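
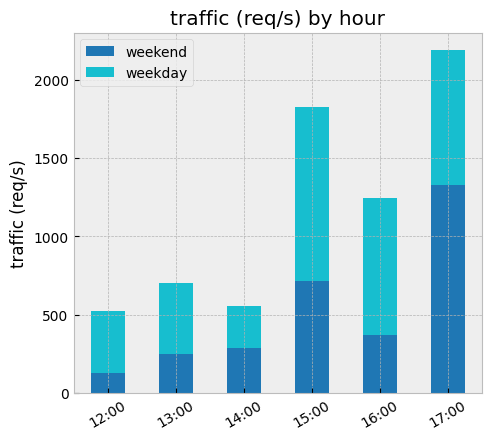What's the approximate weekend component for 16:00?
weekend top ≈ 400, bottom ≈ 0; segment ≈ 400.

≈ 400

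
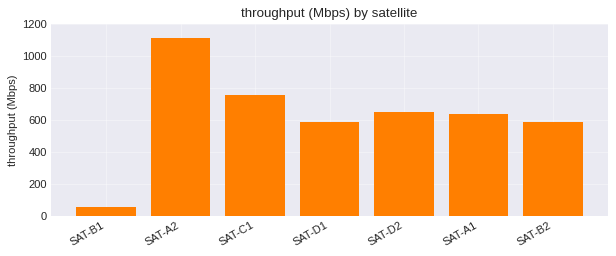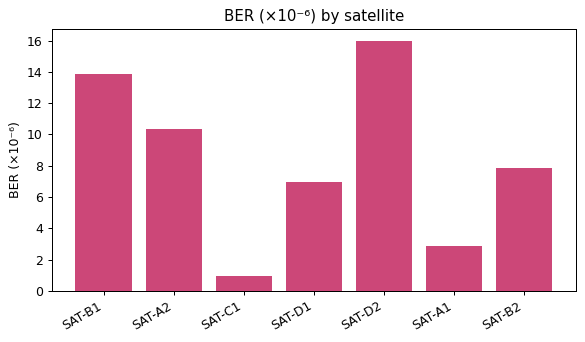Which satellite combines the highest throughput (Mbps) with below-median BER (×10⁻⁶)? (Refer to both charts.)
SAT-C1

Chart 2 median BER (×10⁻⁶) ≈ 8; below-median satellites: SAT-C1, SAT-D1, SAT-A1. Among those, SAT-C1 has the highest throughput (Mbps) (≈ 800).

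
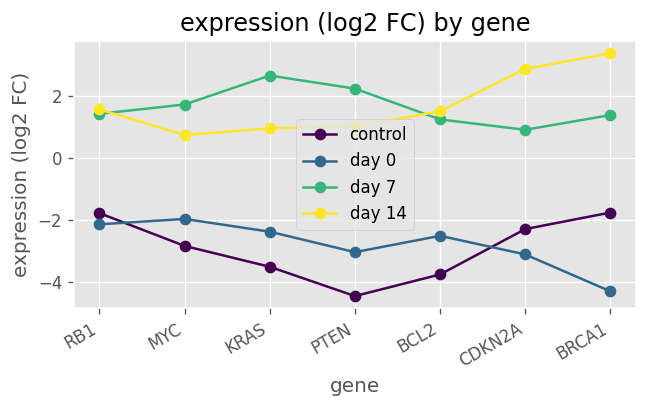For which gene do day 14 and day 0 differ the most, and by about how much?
BRCA1, ≈ 7 log2 FC

BRCA1: day 14 ≈ 3, day 0 ≈ -4 → gap ≈ 7. Next-largest (CDKN2A) is only ≈ 6.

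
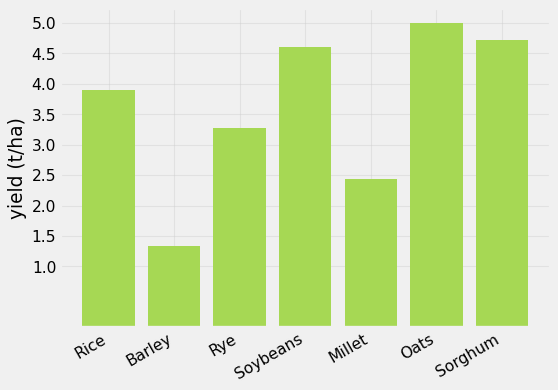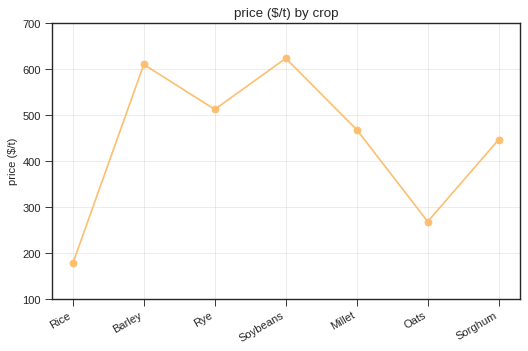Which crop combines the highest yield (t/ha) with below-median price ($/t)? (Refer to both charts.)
Oats

Chart 2 median price ($/t) ≈ 500; below-median crops: Rice, Oats, Sorghum. Among those, Oats has the highest yield (t/ha) (≈ 5).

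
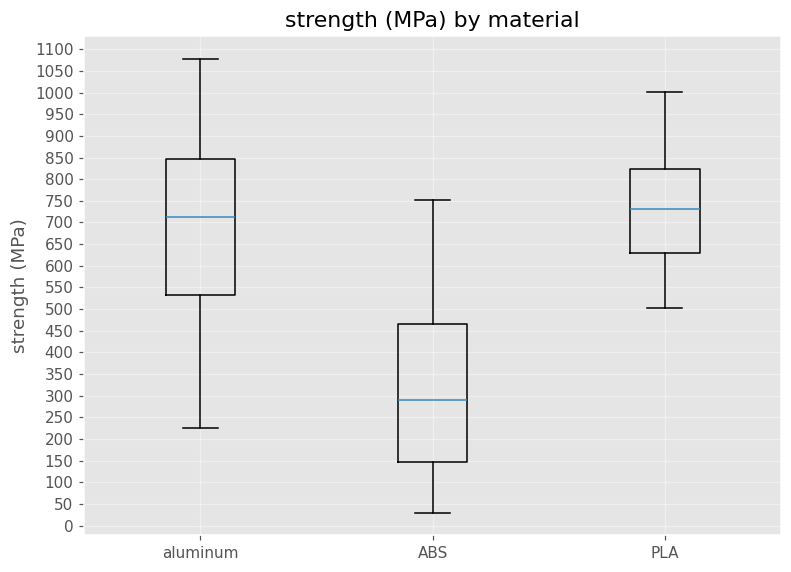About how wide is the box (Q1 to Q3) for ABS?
Q3 ≈ 450, Q1 ≈ 150; IQR ≈ 300.

≈ 300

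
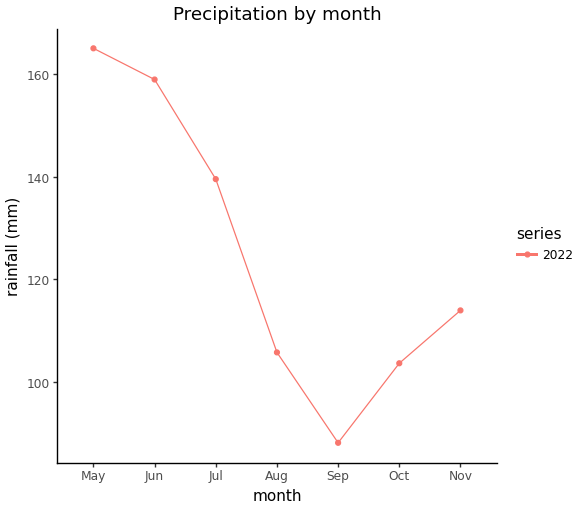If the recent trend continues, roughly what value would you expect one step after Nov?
Last three: 90, 100, 110 → slope ≈ 10/step → next ≈ 120.

≈ 120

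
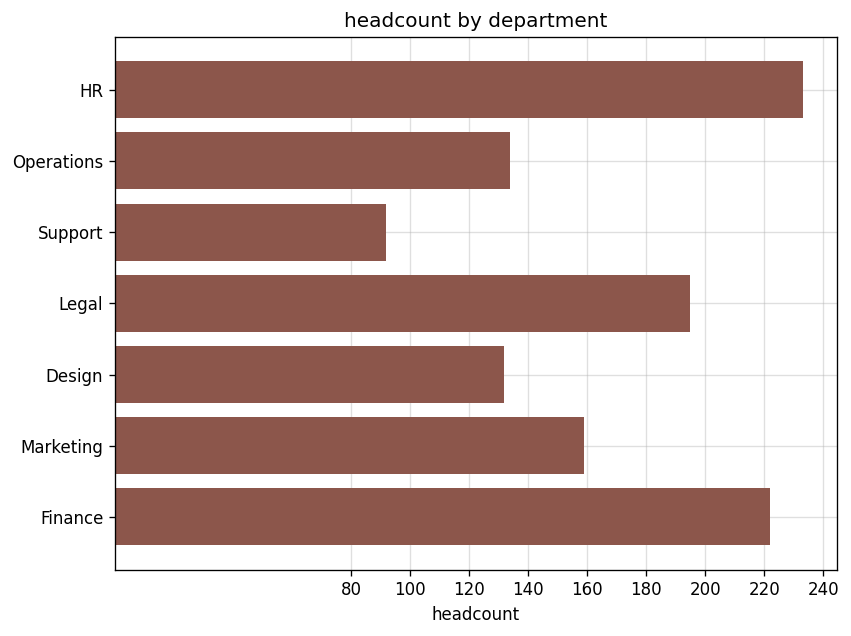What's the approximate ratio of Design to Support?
Design ≈ 140, Support ≈ 100; 140/100 ≈ 1.4.

≈ 1.4×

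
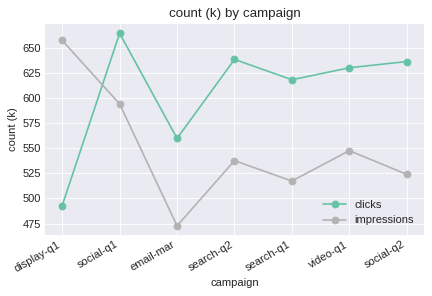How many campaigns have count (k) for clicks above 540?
6

Above 540: social-q1, email-mar, search-q2, search-q1, video-q1, social-q2.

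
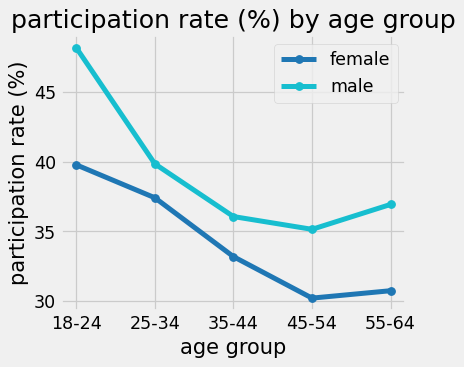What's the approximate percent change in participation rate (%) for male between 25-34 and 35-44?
≈ -10%

25-34 ≈ 40, 35-44 ≈ 36; (36 − 40) / 40 ≈ -10%.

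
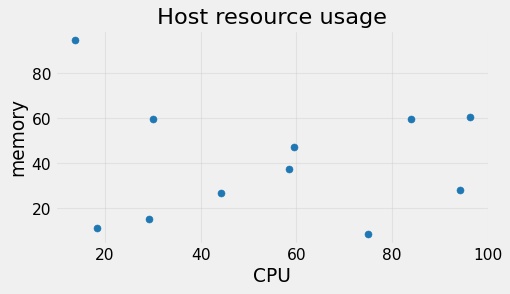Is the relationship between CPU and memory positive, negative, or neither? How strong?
Points are roughly uncorrelated; weak (|r| ≈ 0.1).

no clear correlation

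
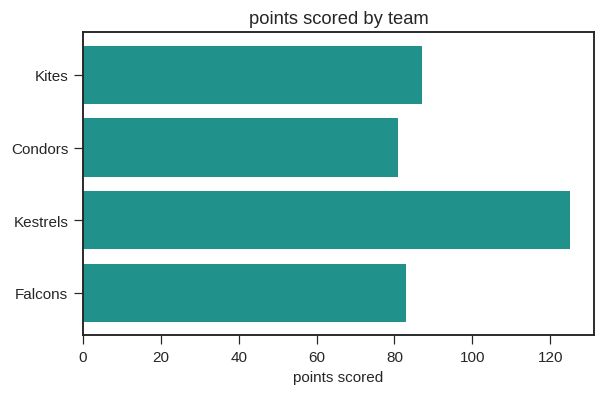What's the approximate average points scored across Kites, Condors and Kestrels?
≈ 93

(80 + 80 + 120) / 3 ≈ 93.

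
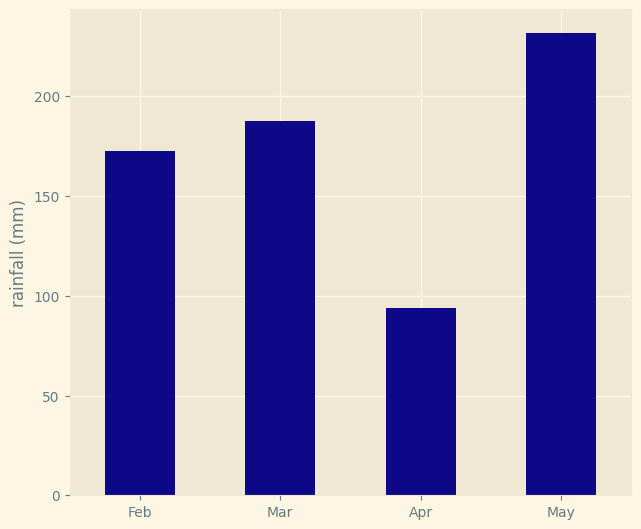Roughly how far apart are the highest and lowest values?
≈ 140

Max May ≈ 240, min Apr ≈ 100; range ≈ 140.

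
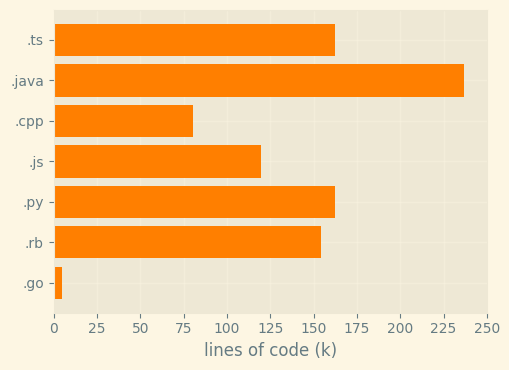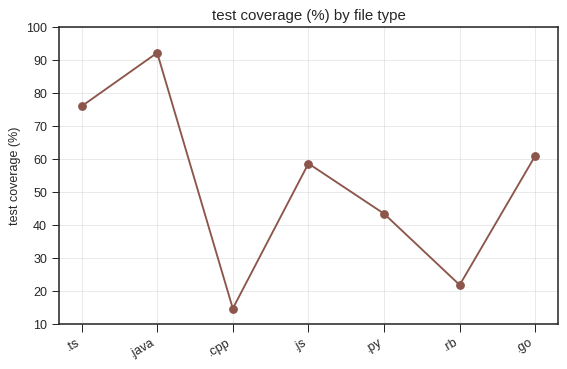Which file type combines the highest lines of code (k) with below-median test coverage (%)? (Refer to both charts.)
Chart 2 median test coverage (%) ≈ 60; below-median file types: .cpp, .py, .rb. Among those, .py has the highest lines of code (k) (≈ 175).

.py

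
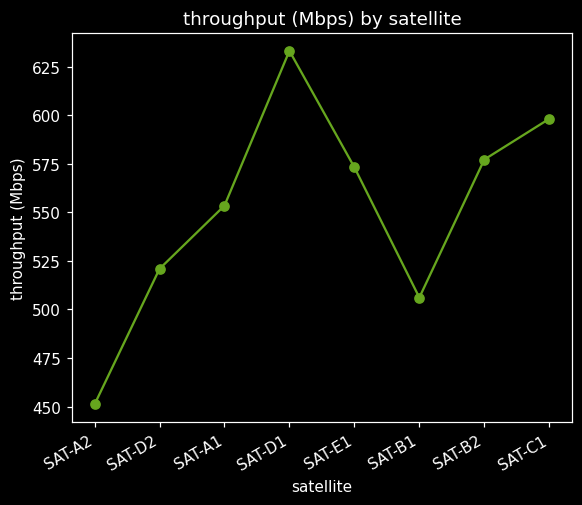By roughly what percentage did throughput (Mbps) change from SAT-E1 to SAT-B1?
≈ -13.8%

SAT-E1 ≈ 580, SAT-B1 ≈ 500; (500 − 580) / 580 ≈ -13.8%.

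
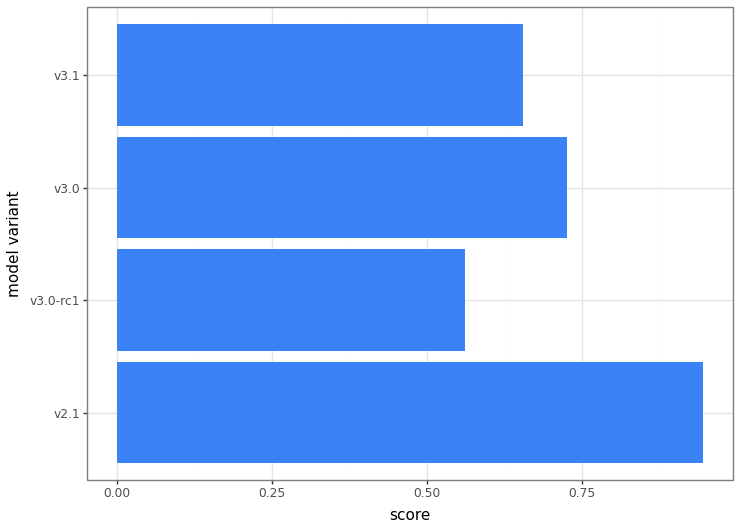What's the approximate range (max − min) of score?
≈ 0.3

Max v2.1 ≈ 0.9, min v3.0-rc1 ≈ 0.6; range ≈ 0.3.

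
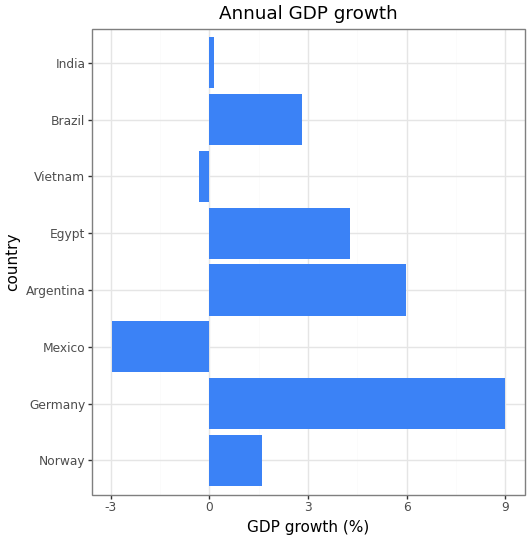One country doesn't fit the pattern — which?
Germany

Germany ≈ 9; the rest sit between ≈ -3 and ≈ 6.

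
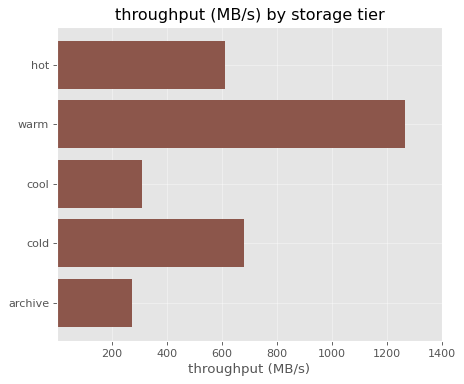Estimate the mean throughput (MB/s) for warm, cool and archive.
≈ 600

(1200 + 400 + 200) / 3 ≈ 600.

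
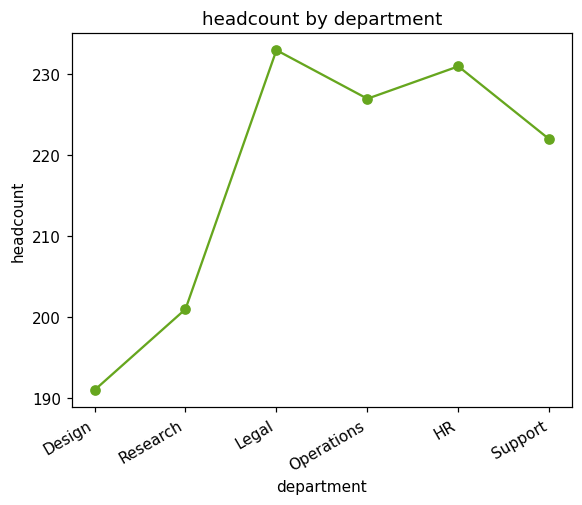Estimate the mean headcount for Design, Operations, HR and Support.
(190 + 225 + 230 + 220) / 4 ≈ 216.

≈ 216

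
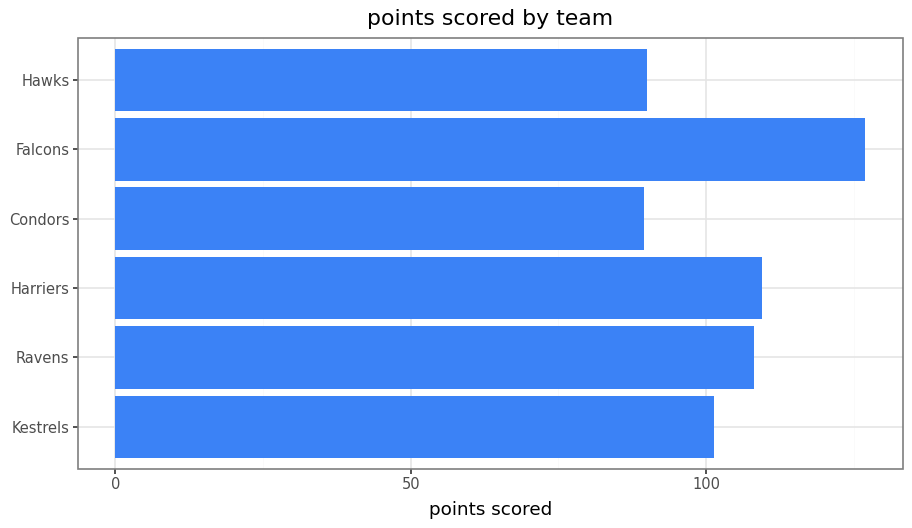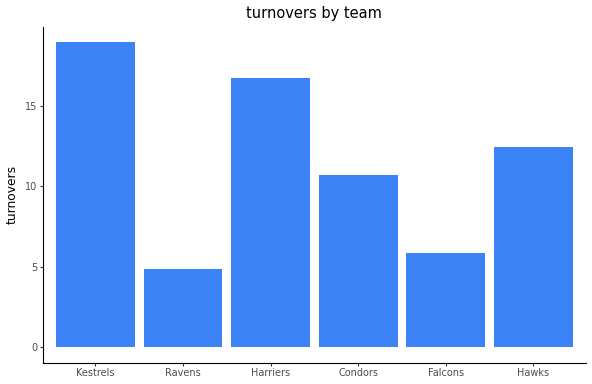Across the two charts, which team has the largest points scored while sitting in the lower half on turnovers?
Chart 2 median turnovers ≈ 12; below-median teams: Ravens, Condors, Falcons. Among those, Falcons has the highest points scored (≈ 120).

Falcons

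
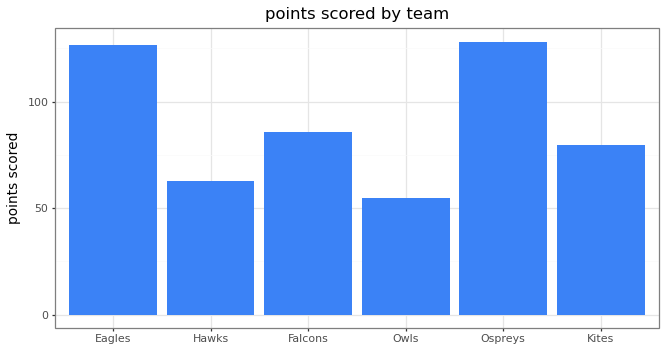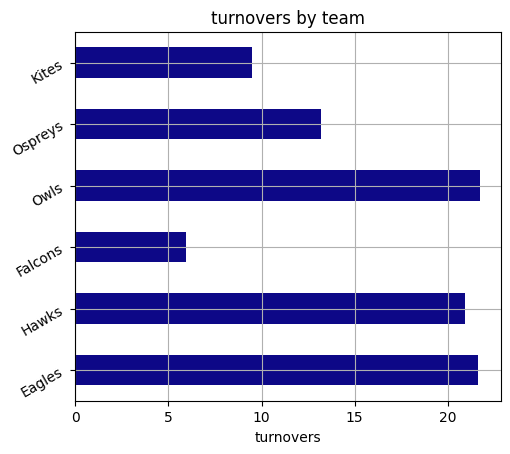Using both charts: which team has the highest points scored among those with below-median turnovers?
Chart 2 median turnovers ≈ 18; below-median teams: Falcons, Ospreys, Kites. Among those, Ospreys has the highest points scored (≈ 120).

Ospreys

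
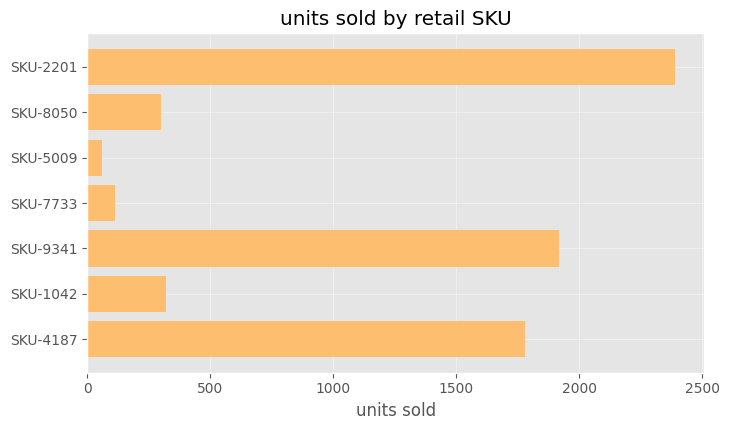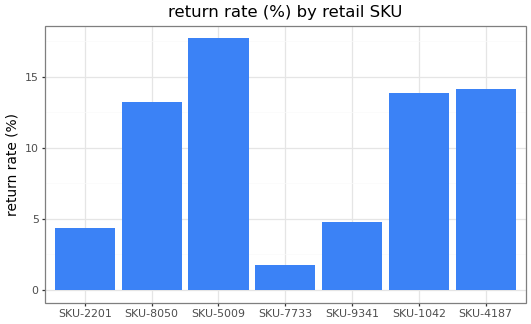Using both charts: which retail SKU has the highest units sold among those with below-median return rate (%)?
Chart 2 median return rate (%) ≈ 14; below-median retail SKUs: SKU-2201, SKU-7733, SKU-9341. Among those, SKU-2201 has the highest units sold (≈ 2500).

SKU-2201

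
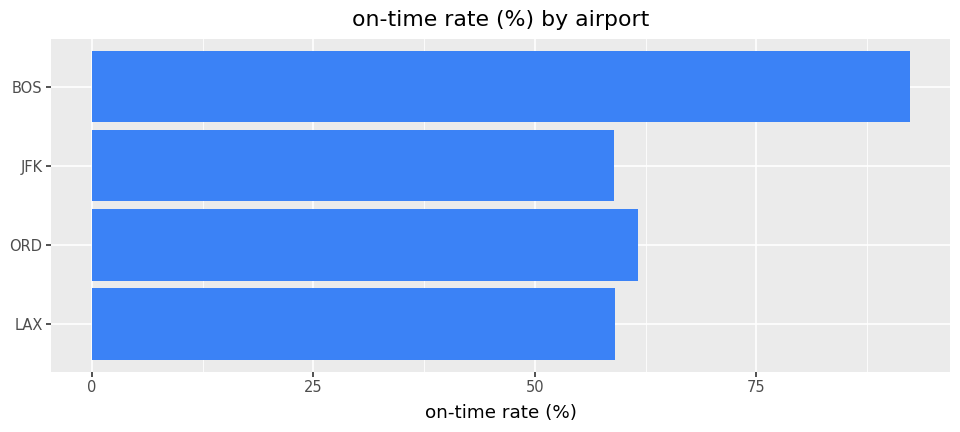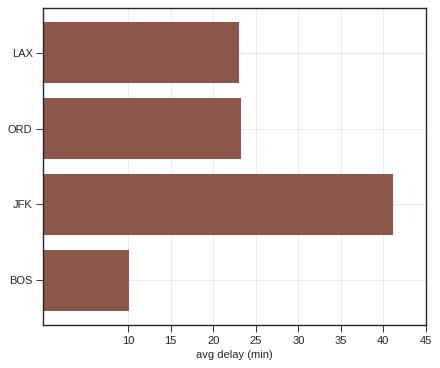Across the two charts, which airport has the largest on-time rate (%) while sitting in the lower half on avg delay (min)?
BOS

Chart 2 median avg delay (min) ≈ 25; below-median airports: LAX, BOS. Among those, BOS has the highest on-time rate (%) (≈ 90).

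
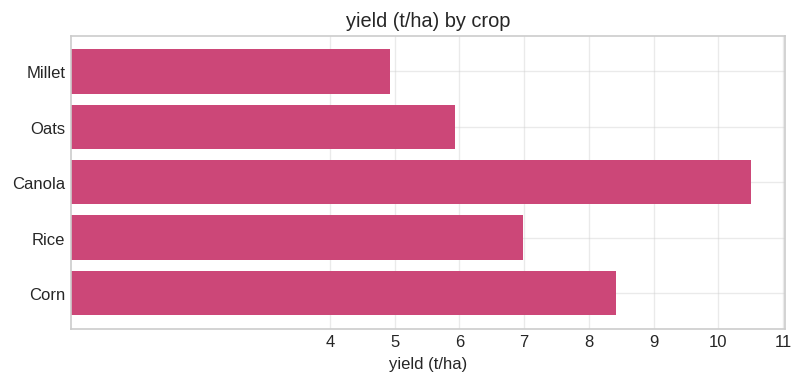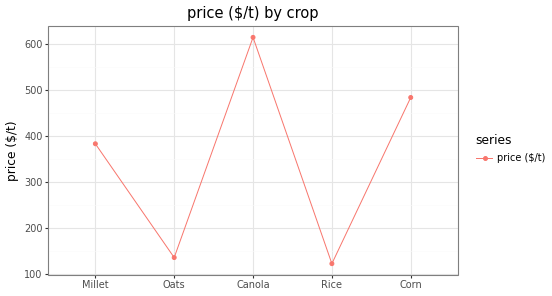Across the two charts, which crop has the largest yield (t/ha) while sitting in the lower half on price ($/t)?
Chart 2 median price ($/t) ≈ 400; below-median crops: Oats, Rice. Among those, Rice has the highest yield (t/ha) (≈ 7).

Rice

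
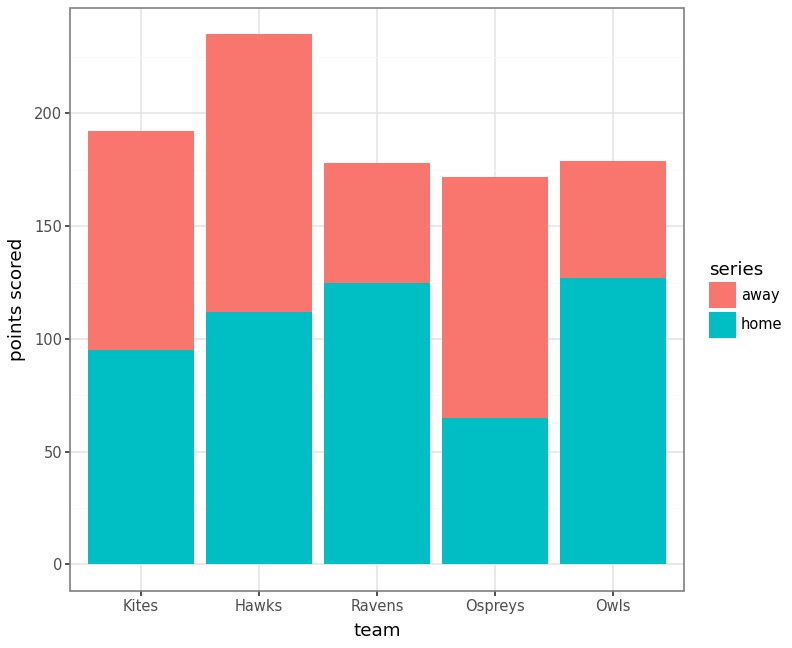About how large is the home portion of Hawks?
≈ 120

home top ≈ 120, bottom ≈ 0; segment ≈ 120.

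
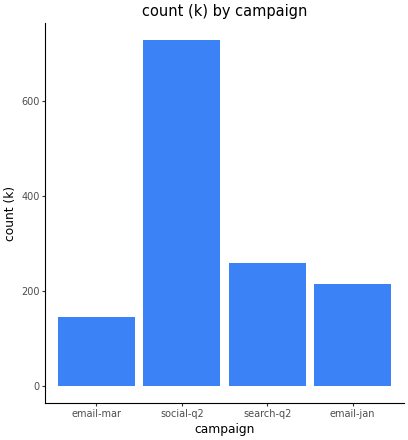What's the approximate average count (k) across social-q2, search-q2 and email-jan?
≈ 400

(700 + 300 + 200) / 3 ≈ 400.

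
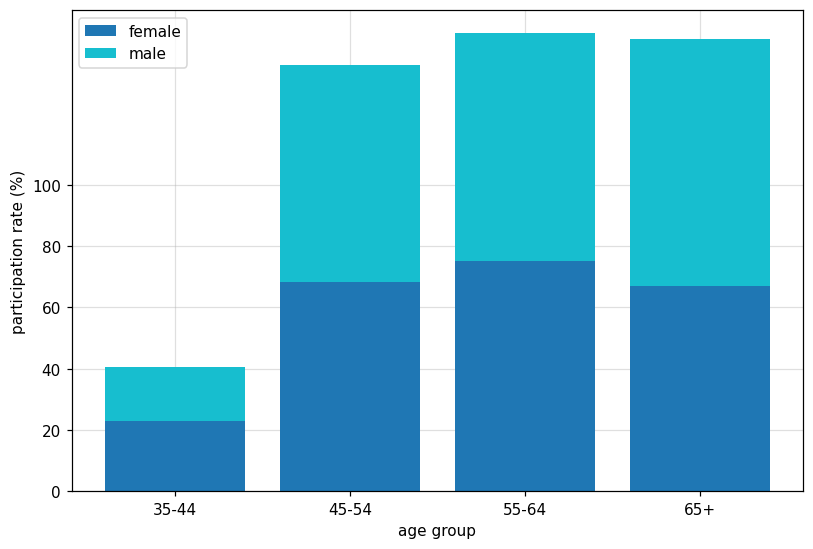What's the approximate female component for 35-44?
female top ≈ 20, bottom ≈ 0; segment ≈ 20.

≈ 20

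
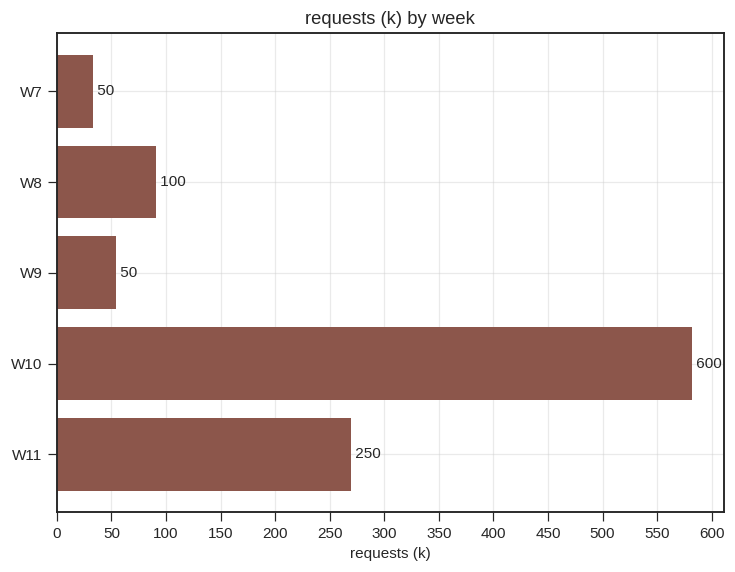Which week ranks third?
Top 4: W10 ≈ 600, W11 ≈ 250, W8 ≈ 100, W9 ≈ 50.

W8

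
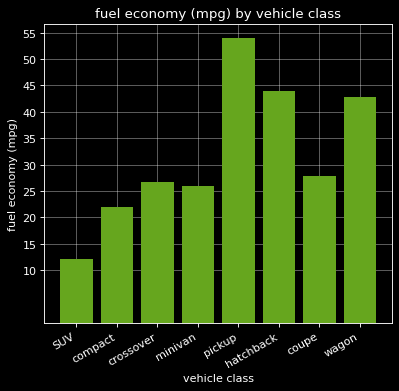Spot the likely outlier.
pickup ≈ 55; the rest sit between ≈ 10 and ≈ 45.

pickup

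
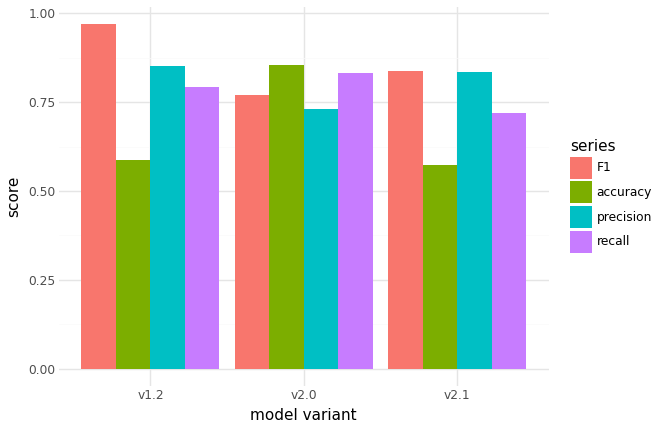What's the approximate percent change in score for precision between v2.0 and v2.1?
v2.0 ≈ 0.7, v2.1 ≈ 0.8; (0.8 − 0.7) / 0.7 ≈ +14.3%.

≈ +14.3%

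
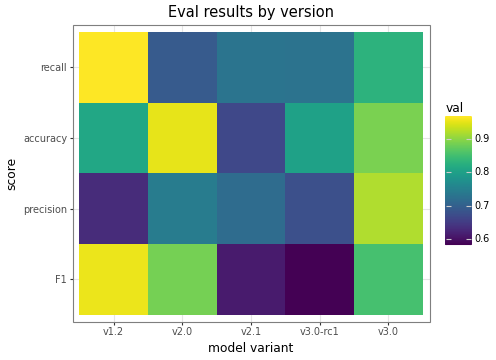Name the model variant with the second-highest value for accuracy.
Top 3 for accuracy: v2.0 ≈ 0.95, v3.0 ≈ 0.90, v1.2 ≈ 0.80.

v3.0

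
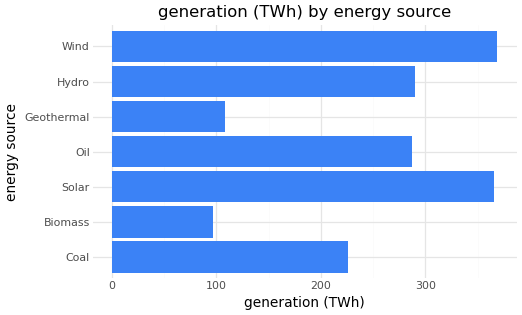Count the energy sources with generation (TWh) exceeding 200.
Above 200: Coal, Solar, Oil, Hydro, Wind.

5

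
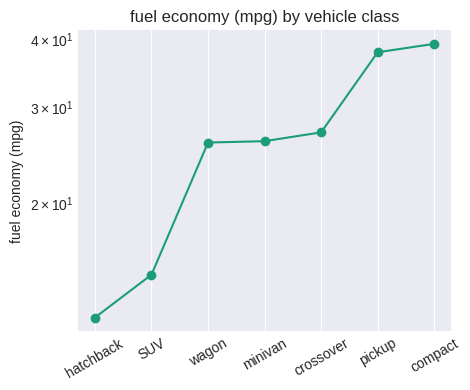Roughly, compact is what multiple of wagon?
≈ 1.6×

compact ≈ 40, wagon ≈ 25; 40/25 ≈ 1.6.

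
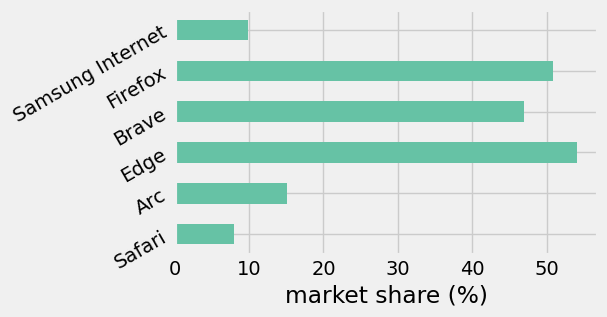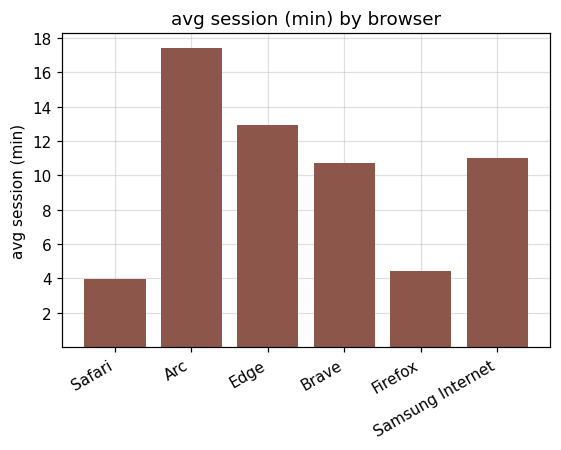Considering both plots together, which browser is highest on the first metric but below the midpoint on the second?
Firefox

Chart 2 median avg session (min) ≈ 10; below-median browsers: Safari, Brave, Firefox. Among those, Firefox has the highest market share (%) (≈ 50).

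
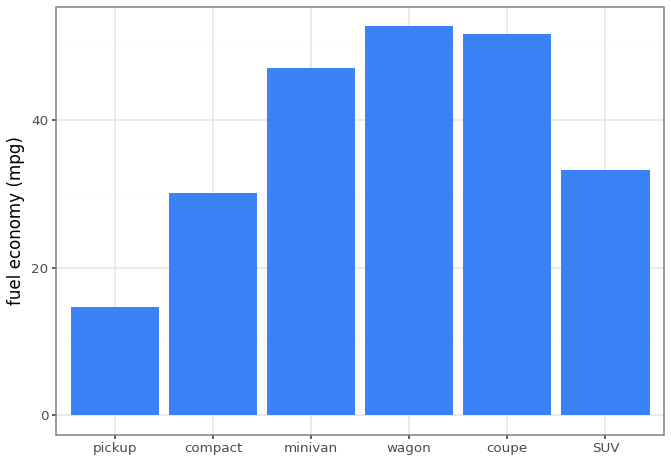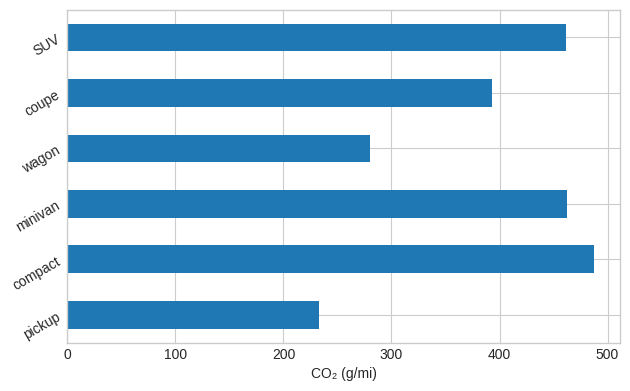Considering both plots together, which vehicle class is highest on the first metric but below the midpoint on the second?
Chart 2 median CO₂ (g/mi) ≈ 450; below-median vehicle classes: pickup, wagon, coupe. Among those, wagon has the highest fuel economy (mpg) (≈ 55).

wagon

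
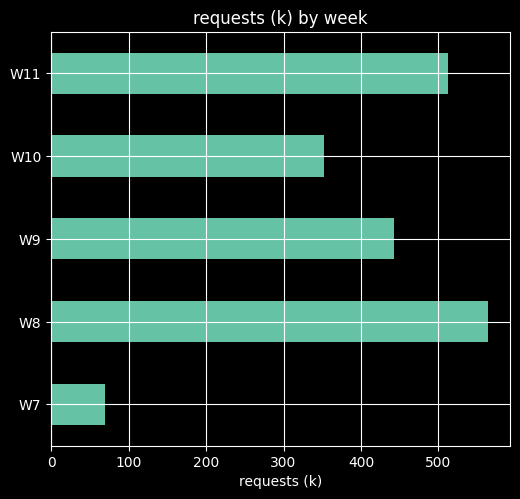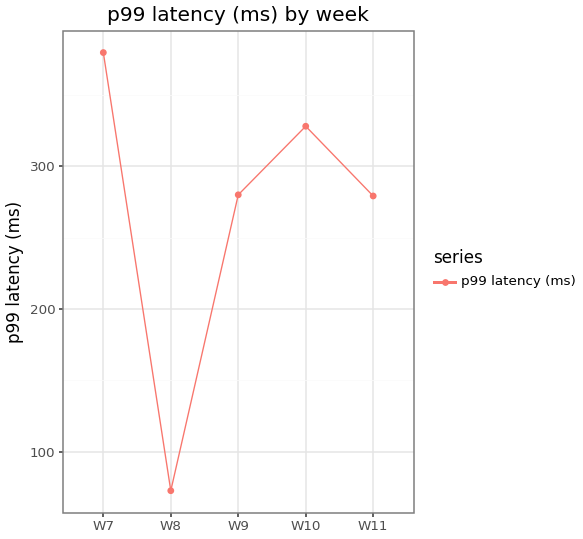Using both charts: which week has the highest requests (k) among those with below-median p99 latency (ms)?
W8

Chart 2 median p99 latency (ms) ≈ 300; below-median weeks: W8, W11. Among those, W8 has the highest requests (k) (≈ 600).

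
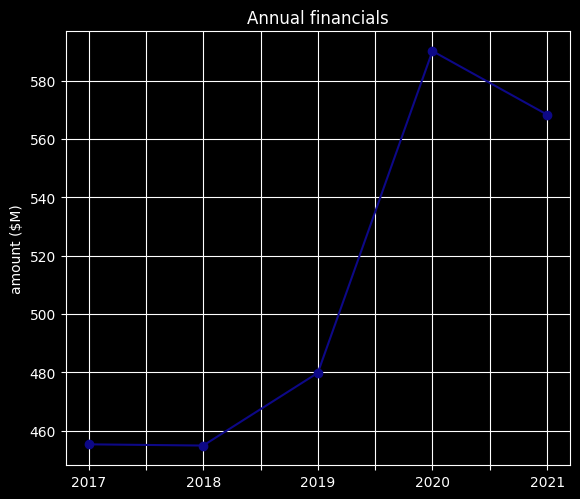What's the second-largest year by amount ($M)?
Top 3: 2020 ≈ 600, 2021 ≈ 560, 2019 ≈ 480.

2021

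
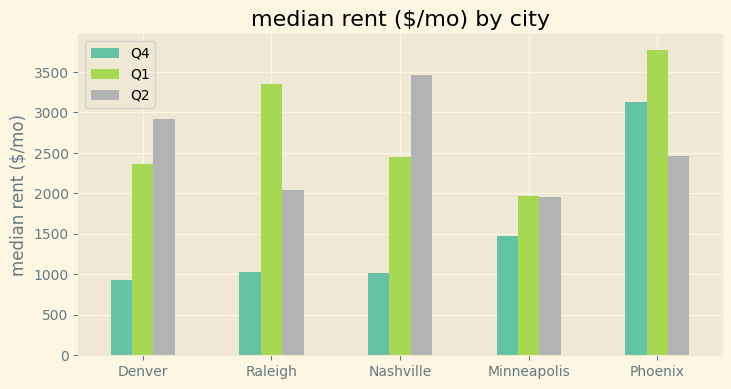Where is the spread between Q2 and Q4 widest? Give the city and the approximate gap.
Nashville: Q2 ≈ 3500, Q4 ≈ 1000 → gap ≈ 2500. Next-largest (Denver) is only ≈ 2000.

Nashville, ≈ 2500 $/mo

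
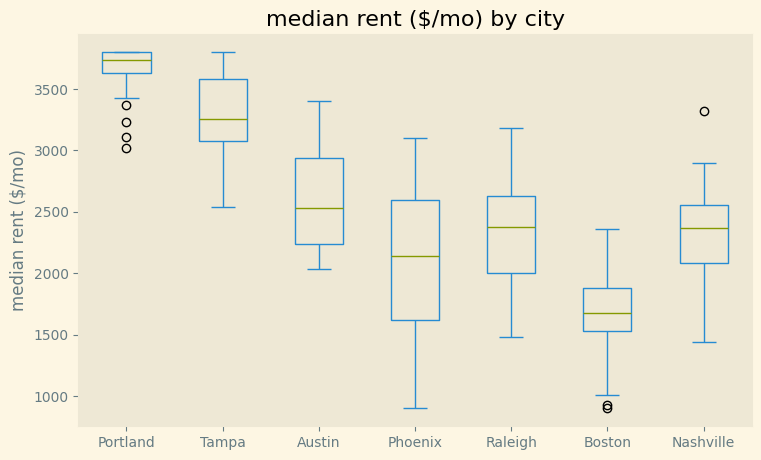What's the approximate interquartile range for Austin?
≈ 800

Q3 ≈ 3000, Q1 ≈ 2200; IQR ≈ 800.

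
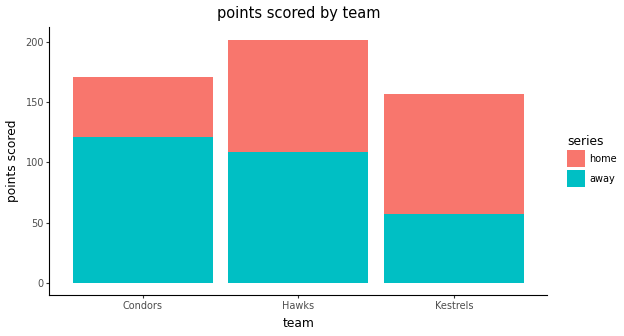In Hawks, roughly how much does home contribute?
≈ 100

home top ≈ 200, bottom ≈ 100; segment ≈ 100.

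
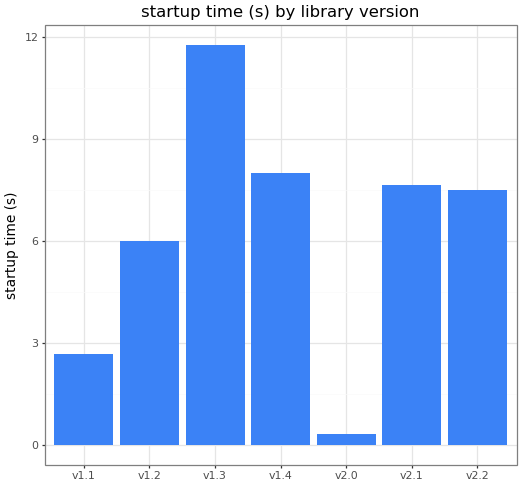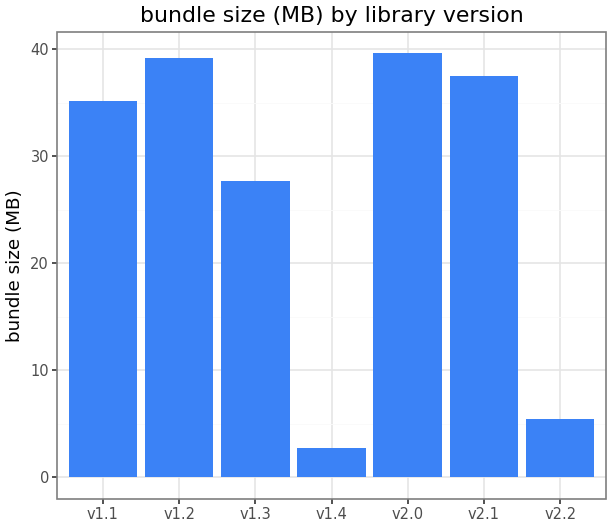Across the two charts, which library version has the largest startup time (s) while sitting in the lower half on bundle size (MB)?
Chart 2 median bundle size (MB) ≈ 35; below-median library versions: v1.3, v1.4, v2.2. Among those, v1.3 has the highest startup time (s) (≈ 12).

v1.3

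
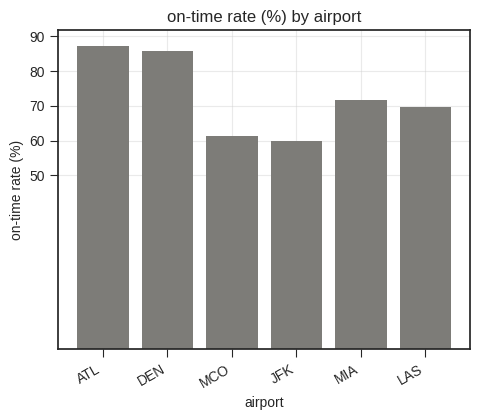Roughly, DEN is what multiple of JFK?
≈ 1.5×

DEN ≈ 90, JFK ≈ 60; 90/60 ≈ 1.5.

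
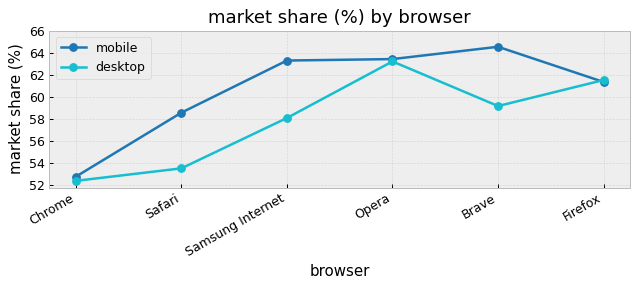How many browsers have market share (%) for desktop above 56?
Above 56: Samsung Internet, Opera, Brave, Firefox.

4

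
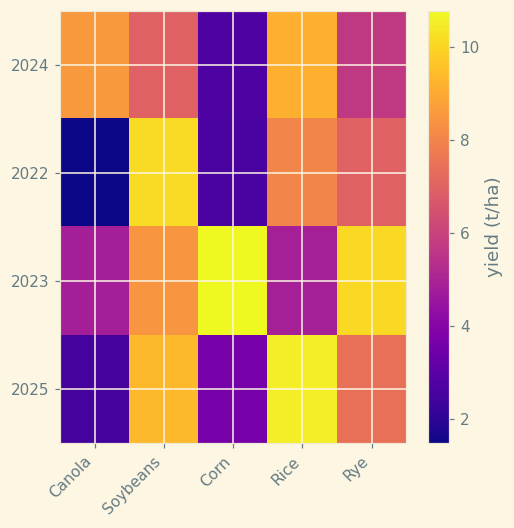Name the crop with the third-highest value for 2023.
Top 4 for 2023: Corn ≈ 11, Rye ≈ 10, Soybeans ≈ 8, Rice ≈ 5.

Soybeans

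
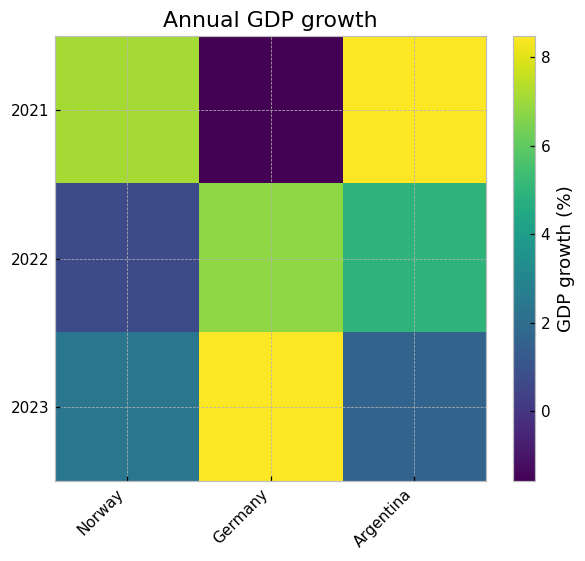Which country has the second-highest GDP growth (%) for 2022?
Top 3 for 2022: Germany ≈ 7, Argentina ≈ 5, Norway ≈ 1.

Argentina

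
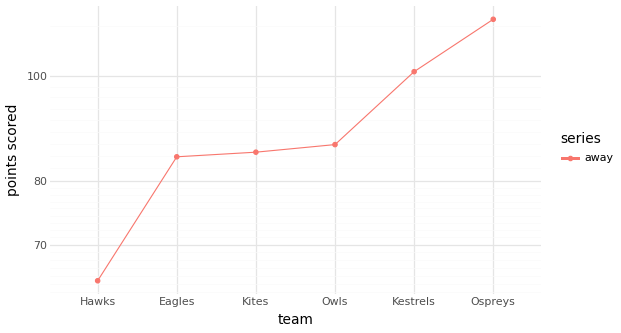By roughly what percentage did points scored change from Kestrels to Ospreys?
≈ +15%

Kestrels ≈ 100, Ospreys ≈ 115; (115 − 100) / 100 ≈ +15%.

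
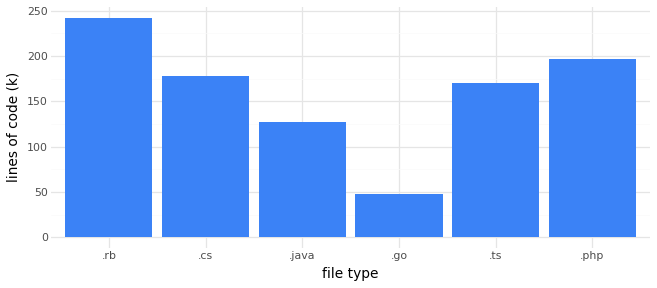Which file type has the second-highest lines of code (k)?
Top 3: .rb ≈ 250, .php ≈ 200, .cs ≈ 175.

.php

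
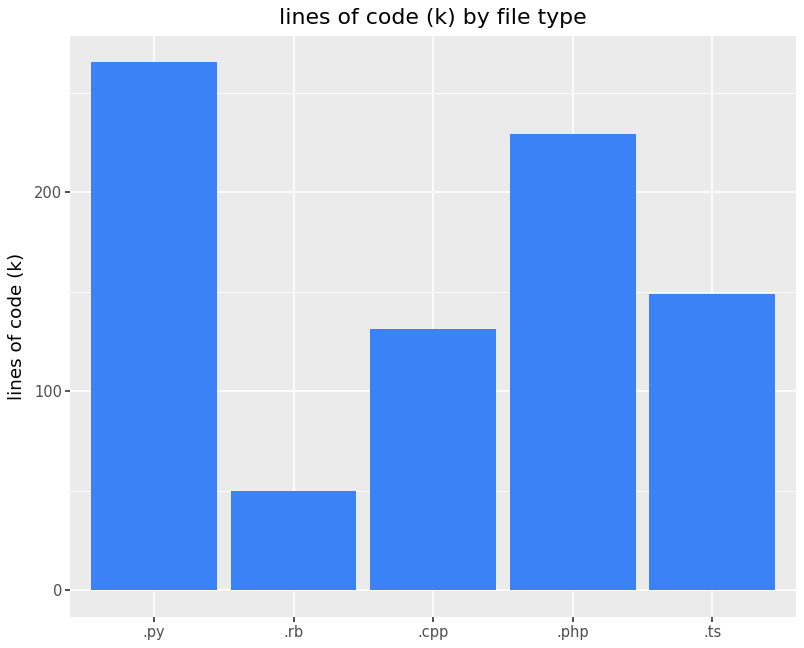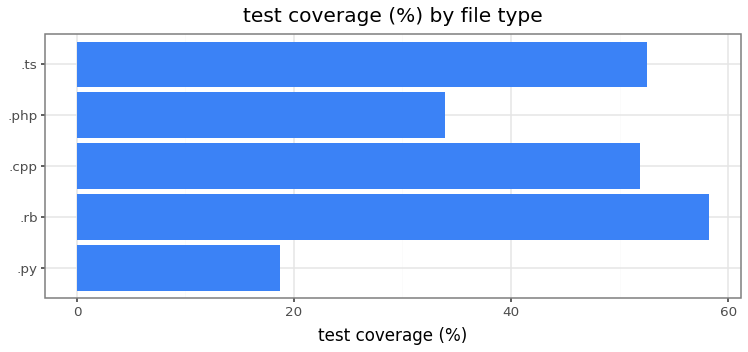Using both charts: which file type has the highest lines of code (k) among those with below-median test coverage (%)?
.py

Chart 2 median test coverage (%) ≈ 50; below-median file types: .py, .php. Among those, .py has the highest lines of code (k) (≈ 275).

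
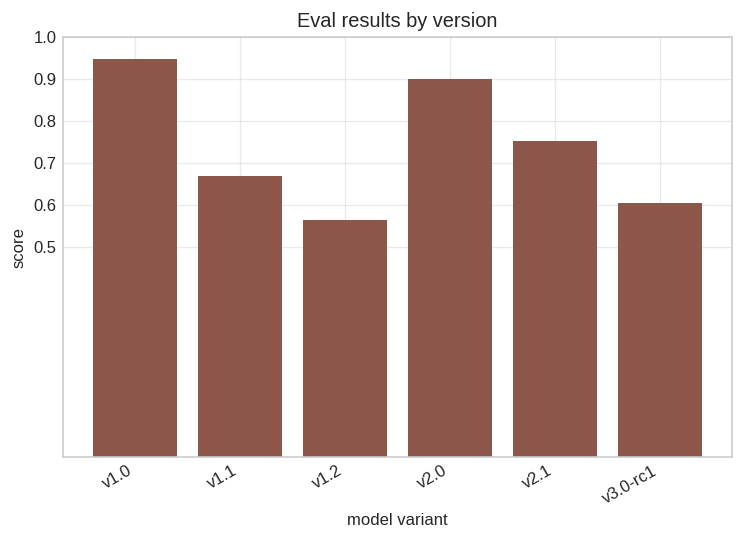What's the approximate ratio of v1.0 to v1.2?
≈ 1.5×

v1.0 ≈ 0.9, v1.2 ≈ 0.6; 0.9/0.6 ≈ 1.5.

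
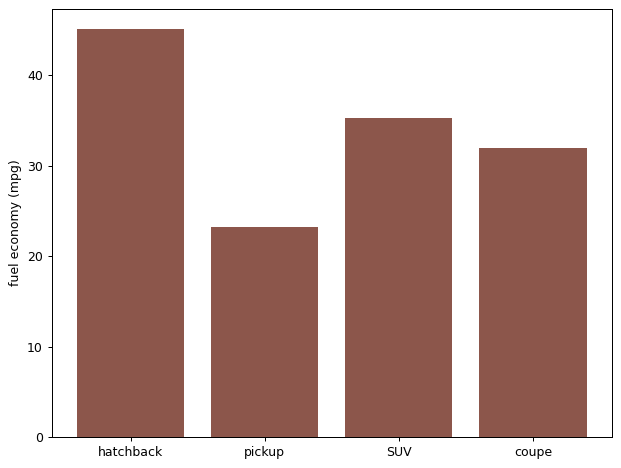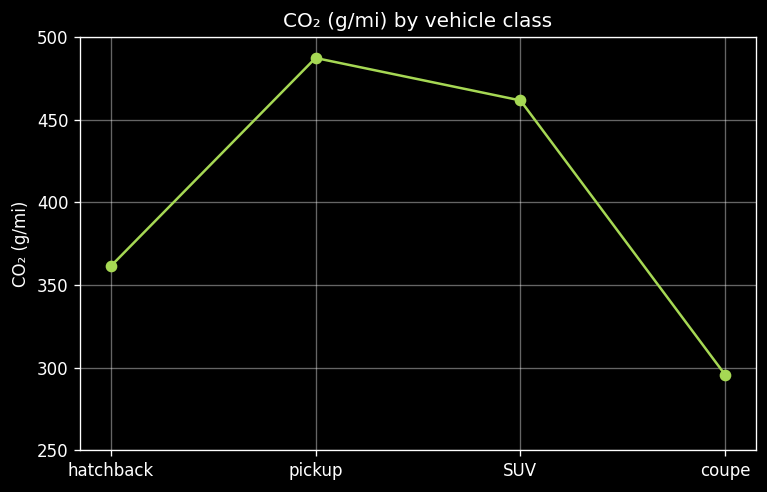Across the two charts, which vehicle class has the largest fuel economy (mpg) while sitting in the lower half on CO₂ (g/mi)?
Chart 2 median CO₂ (g/mi) ≈ 400; below-median vehicle classes: hatchback, coupe. Among those, hatchback has the highest fuel economy (mpg) (≈ 45).

hatchback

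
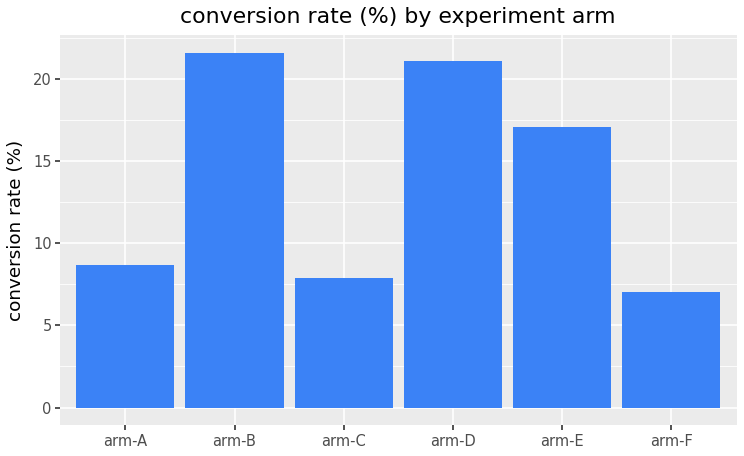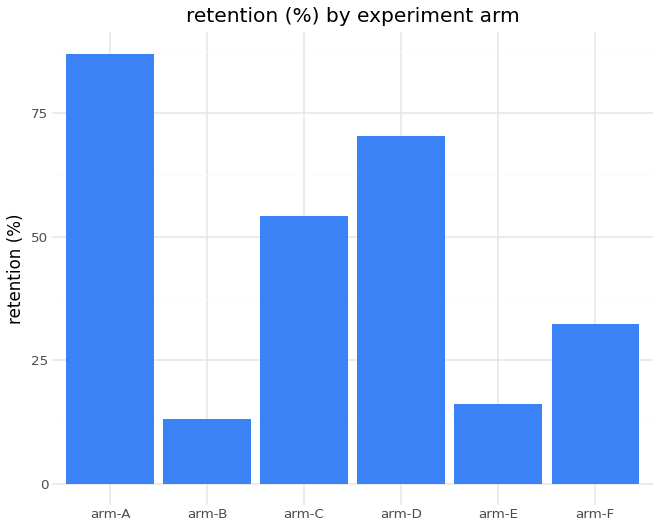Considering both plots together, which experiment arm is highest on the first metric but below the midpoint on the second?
Chart 2 median retention (%) ≈ 40; below-median experiment arms: arm-B, arm-E, arm-F. Among those, arm-B has the highest conversion rate (%) (≈ 22).

arm-B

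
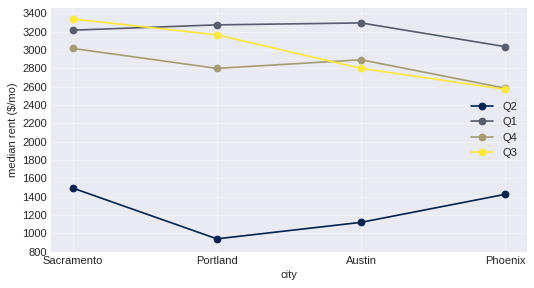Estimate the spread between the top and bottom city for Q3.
≈ 800

Max Sacramento ≈ 3400, min Phoenix ≈ 2600; range ≈ 800.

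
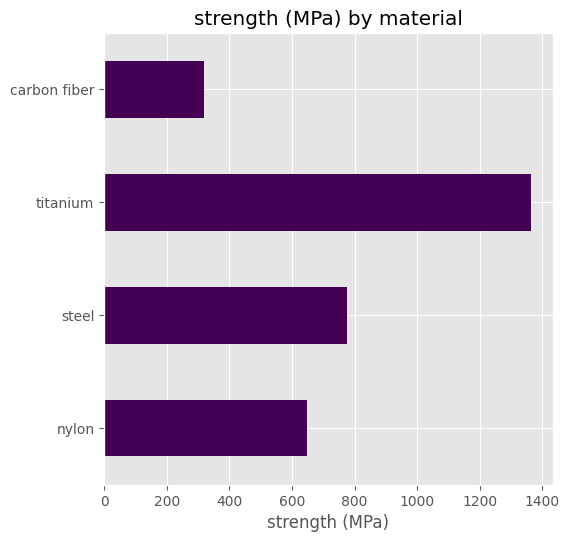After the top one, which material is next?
steel

Top 3: titanium ≈ 1400, steel ≈ 800, nylon ≈ 600.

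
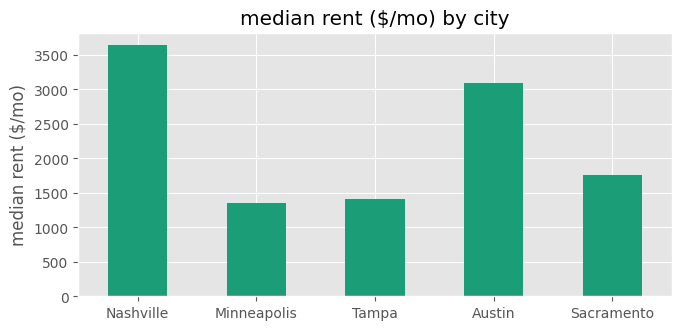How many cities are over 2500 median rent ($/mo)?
2

Above 2500: Nashville, Austin.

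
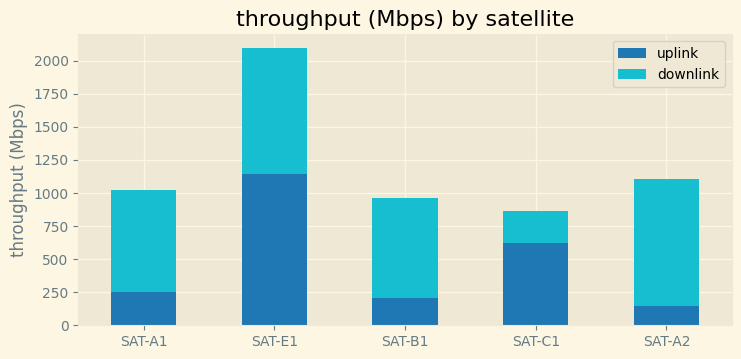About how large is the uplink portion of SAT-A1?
≈ 200

uplink top ≈ 200, bottom ≈ 0; segment ≈ 200.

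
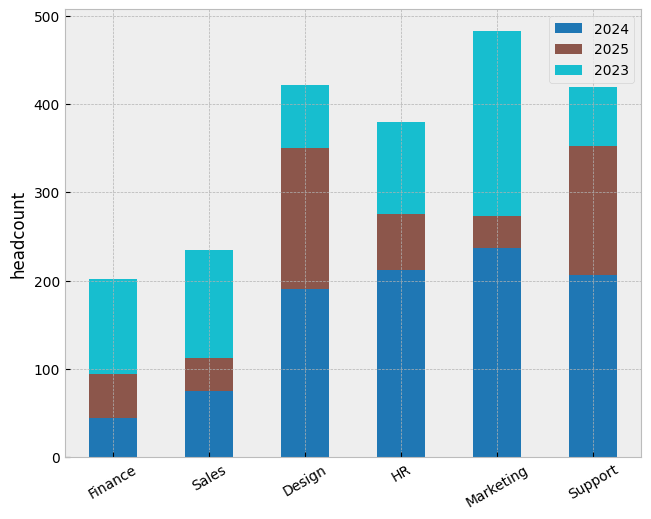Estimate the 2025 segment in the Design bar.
≈ 150

2025 top ≈ 350, bottom ≈ 200; segment ≈ 150.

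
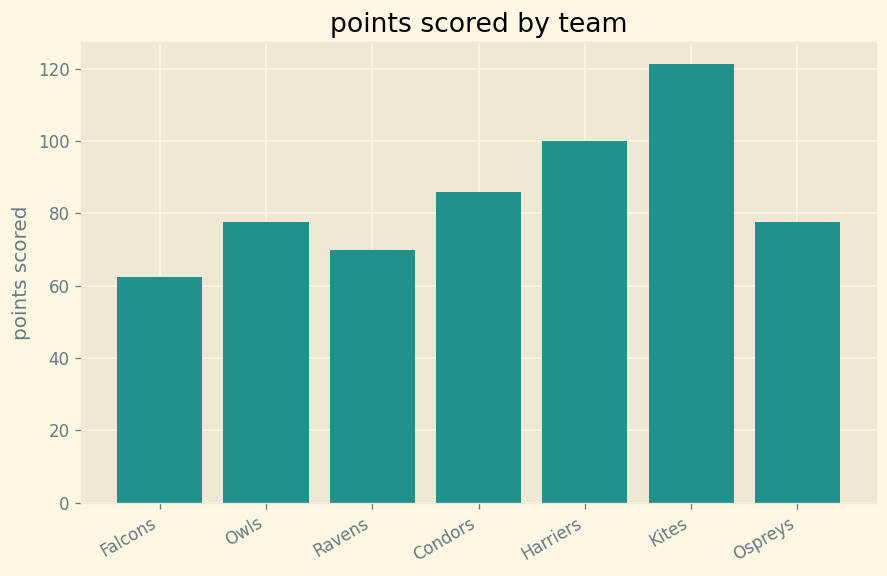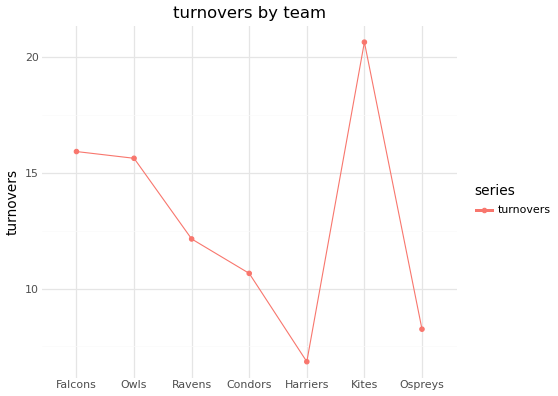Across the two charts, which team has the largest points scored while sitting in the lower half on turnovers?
Harriers

Chart 2 median turnovers ≈ 12; below-median teams: Condors, Harriers, Ospreys. Among those, Harriers has the highest points scored (≈ 100).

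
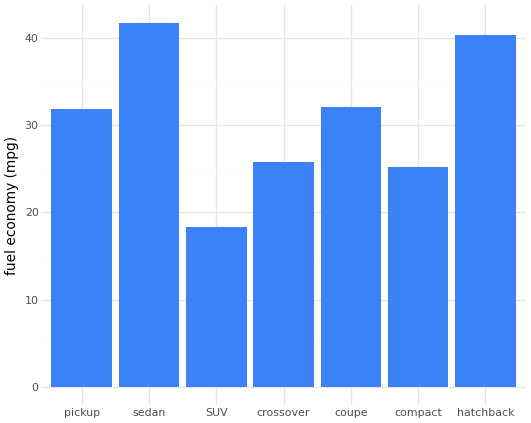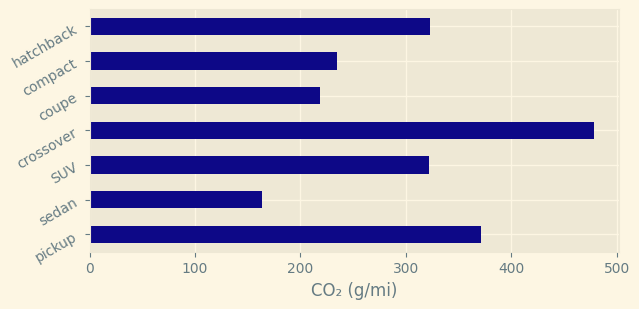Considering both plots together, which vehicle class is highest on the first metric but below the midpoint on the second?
Chart 2 median CO₂ (g/mi) ≈ 300; below-median vehicle classes: sedan, coupe, compact. Among those, sedan has the highest fuel economy (mpg) (≈ 40).

sedan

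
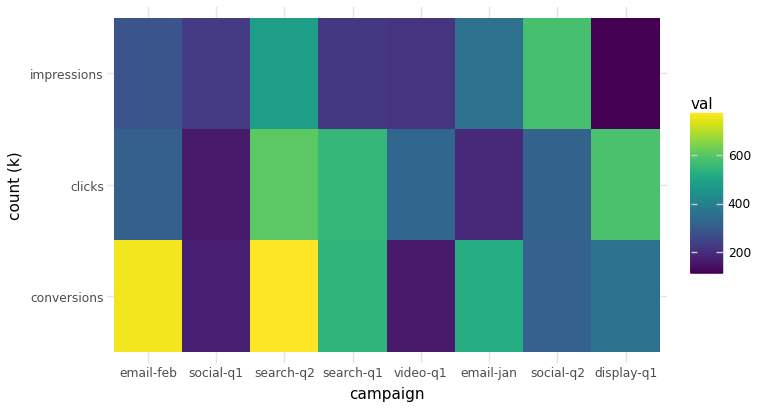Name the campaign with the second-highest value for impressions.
search-q2

Top 3 for impressions: social-q2 ≈ 600, search-q2 ≈ 500, email-jan ≈ 400.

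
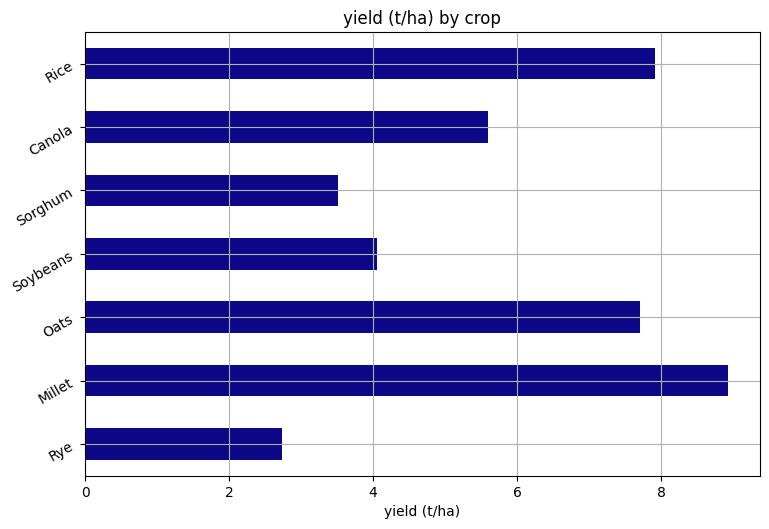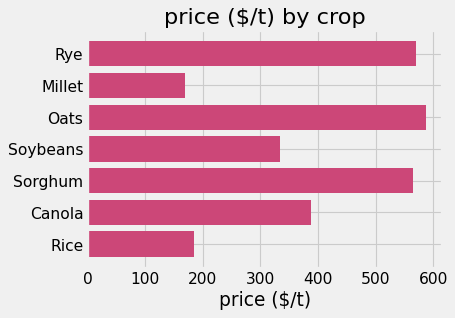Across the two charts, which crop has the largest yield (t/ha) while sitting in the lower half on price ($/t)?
Chart 2 median price ($/t) ≈ 400; below-median crops: Millet, Soybeans, Rice. Among those, Millet has the highest yield (t/ha) (≈ 9).

Millet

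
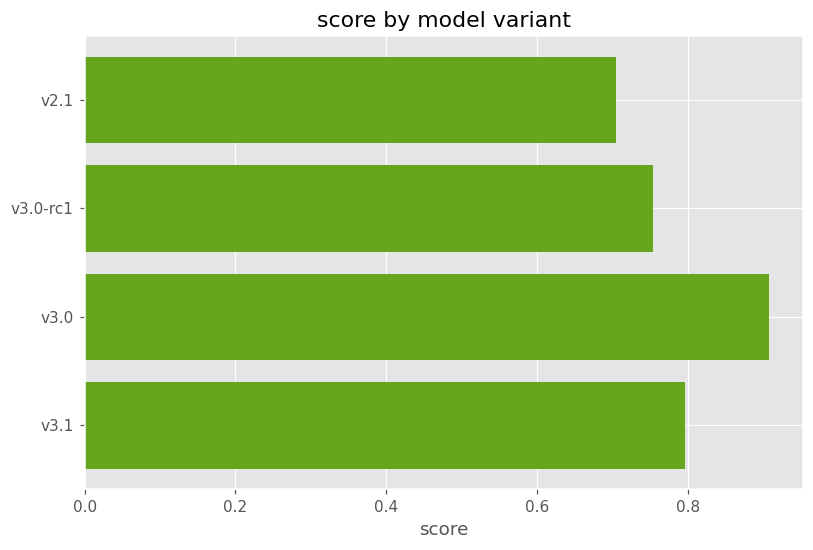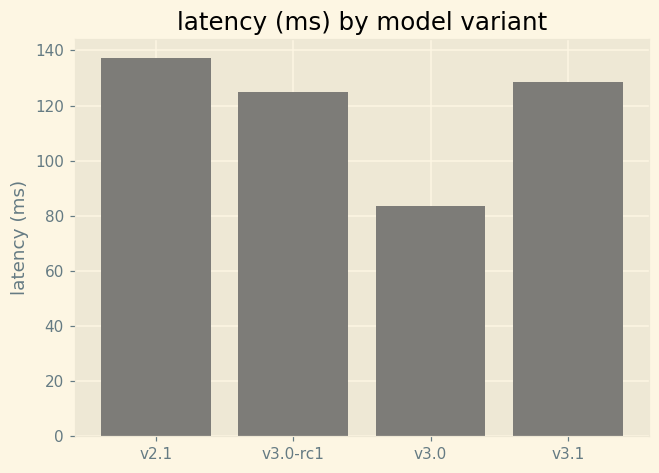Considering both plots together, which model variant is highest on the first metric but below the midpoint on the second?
v3.0

Chart 2 median latency (ms) ≈ 120; below-median model variants: v3.0-rc1, v3.0. Among those, v3.0 has the highest score (≈ 0.9).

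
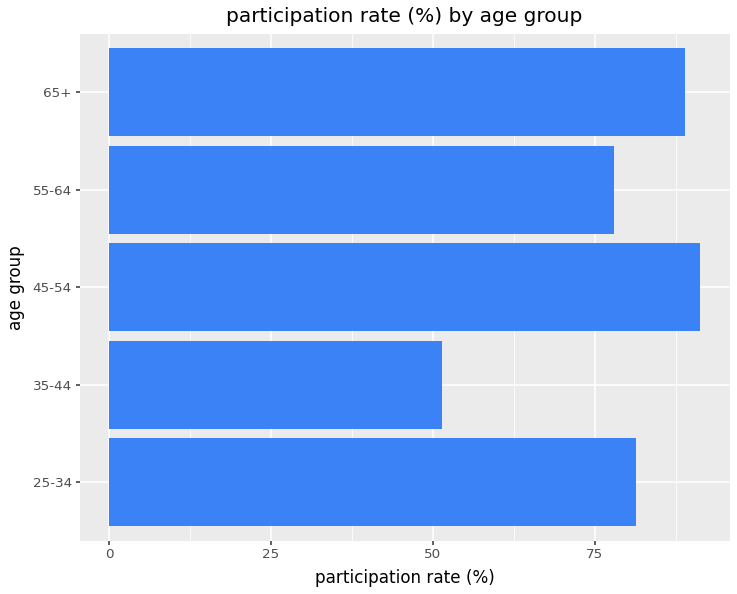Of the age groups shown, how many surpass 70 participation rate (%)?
Above 70: 25-34, 45-54, 55-64, 65+.

4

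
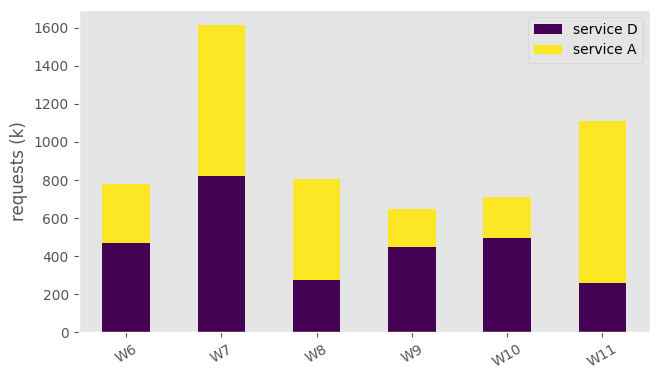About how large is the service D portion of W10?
≈ 400

service D top ≈ 400, bottom ≈ 0; segment ≈ 400.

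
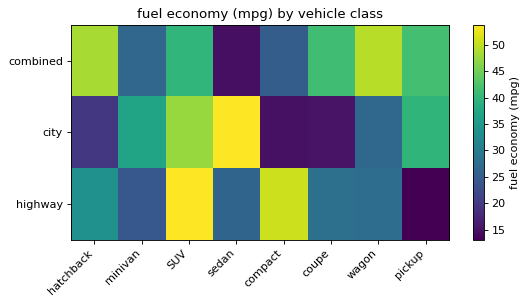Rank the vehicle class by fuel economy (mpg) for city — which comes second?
Top 3 for city: sedan ≈ 55, SUV ≈ 50, pickup ≈ 40.

SUV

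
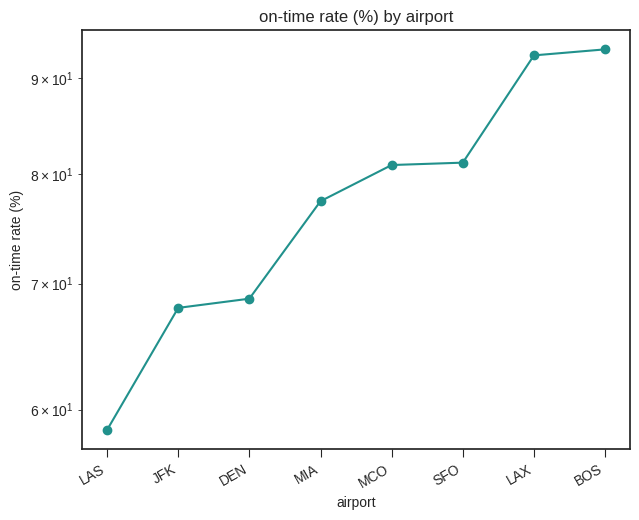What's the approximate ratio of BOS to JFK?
≈ 1.36×

BOS ≈ 95, JFK ≈ 70; 95/70 ≈ 1.36.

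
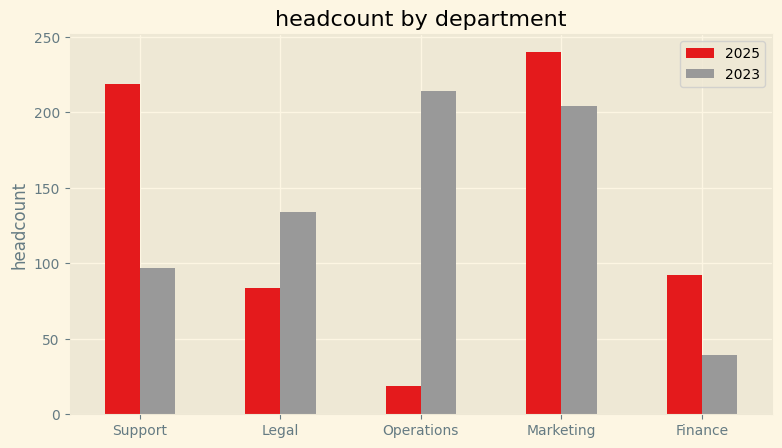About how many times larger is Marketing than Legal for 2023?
≈ 1.43×

Marketing ≈ 200, Legal ≈ 140; 200/140 ≈ 1.43.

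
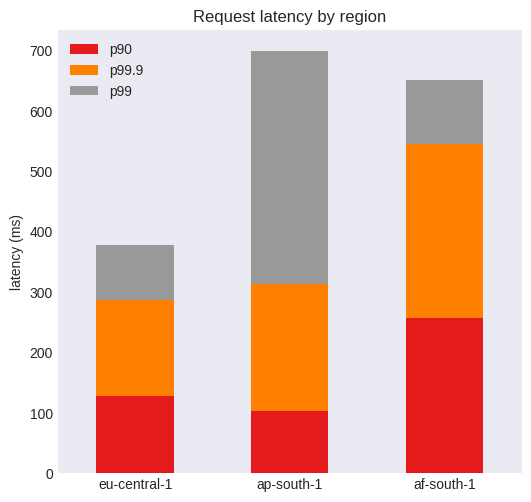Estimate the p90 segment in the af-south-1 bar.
p90 top ≈ 300, bottom ≈ 0; segment ≈ 300.

≈ 300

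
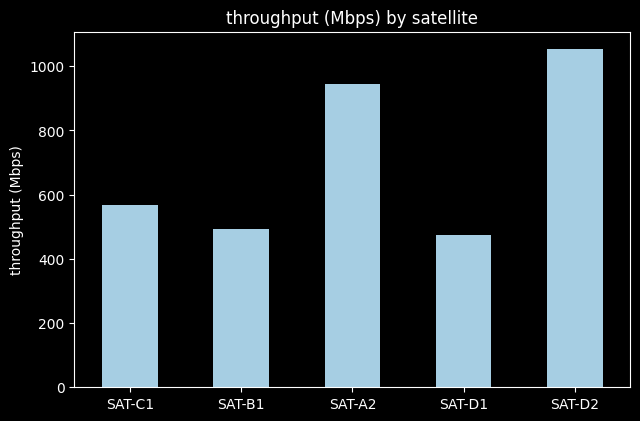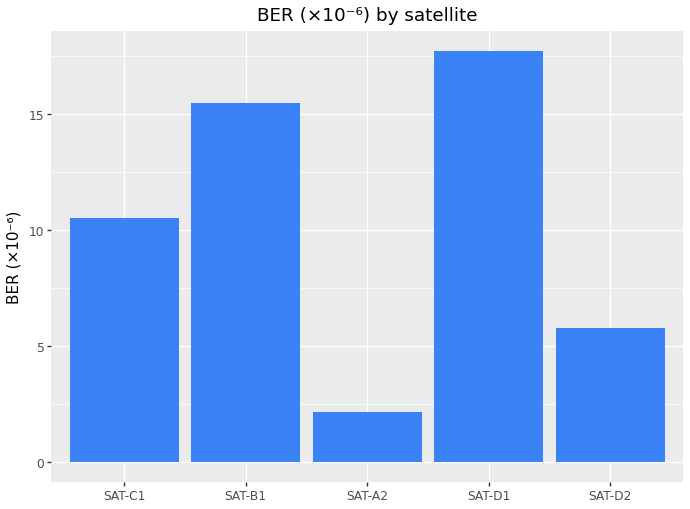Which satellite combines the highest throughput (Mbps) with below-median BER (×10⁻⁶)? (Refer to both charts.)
Chart 2 median BER (×10⁻⁶) ≈ 10; below-median satellites: SAT-A2, SAT-D2. Among those, SAT-D2 has the highest throughput (Mbps) (≈ 1100).

SAT-D2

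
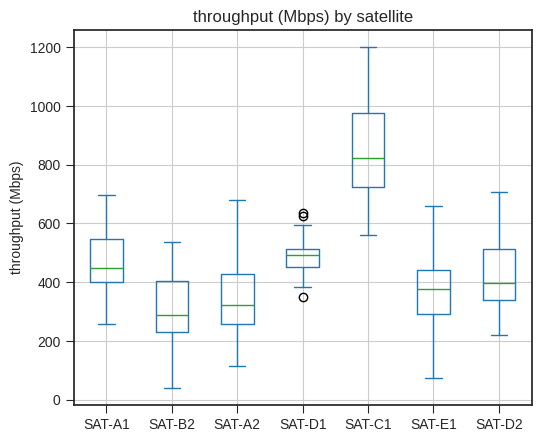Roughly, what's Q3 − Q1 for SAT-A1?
≈ 150

Q3 ≈ 550, Q1 ≈ 400; IQR ≈ 150.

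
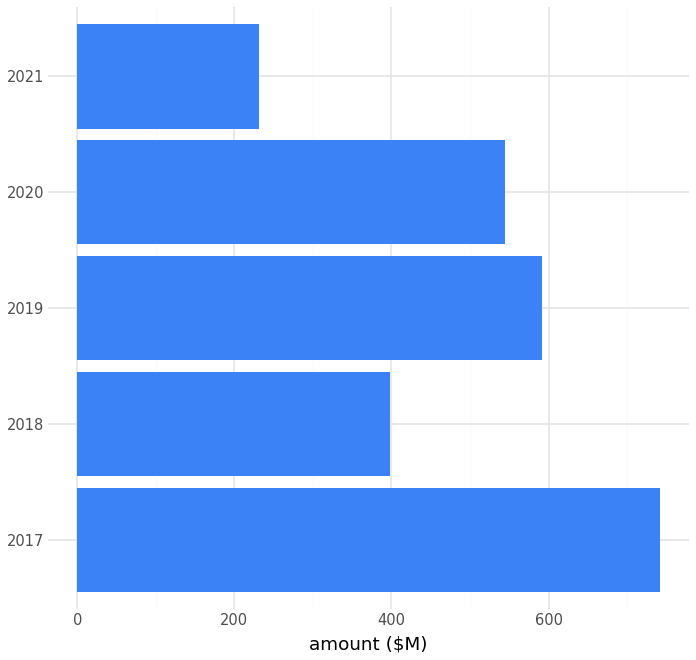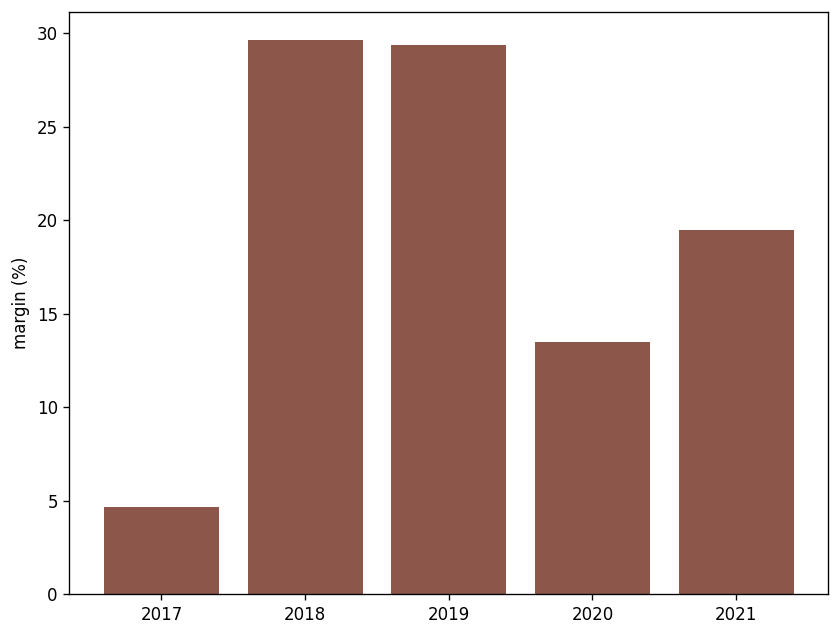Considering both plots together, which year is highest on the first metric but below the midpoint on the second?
Chart 2 median margin (%) ≈ 20; below-median years: 2017, 2020. Among those, 2017 has the highest amount ($M) (≈ 700).

2017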